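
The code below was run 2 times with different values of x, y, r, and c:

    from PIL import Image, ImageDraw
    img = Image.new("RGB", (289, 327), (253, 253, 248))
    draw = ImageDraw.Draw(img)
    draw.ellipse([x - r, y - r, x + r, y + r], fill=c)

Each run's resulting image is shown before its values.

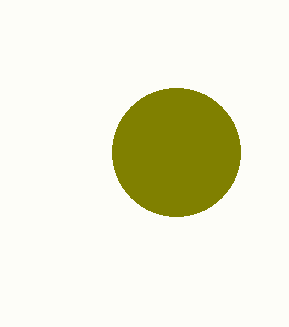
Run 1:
x = 176, y = 152, r = 64, c = 'olive'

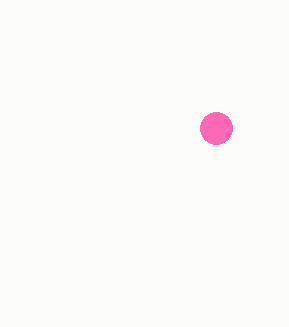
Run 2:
x = 216
y = 128
r = 16
c = 'hotpink'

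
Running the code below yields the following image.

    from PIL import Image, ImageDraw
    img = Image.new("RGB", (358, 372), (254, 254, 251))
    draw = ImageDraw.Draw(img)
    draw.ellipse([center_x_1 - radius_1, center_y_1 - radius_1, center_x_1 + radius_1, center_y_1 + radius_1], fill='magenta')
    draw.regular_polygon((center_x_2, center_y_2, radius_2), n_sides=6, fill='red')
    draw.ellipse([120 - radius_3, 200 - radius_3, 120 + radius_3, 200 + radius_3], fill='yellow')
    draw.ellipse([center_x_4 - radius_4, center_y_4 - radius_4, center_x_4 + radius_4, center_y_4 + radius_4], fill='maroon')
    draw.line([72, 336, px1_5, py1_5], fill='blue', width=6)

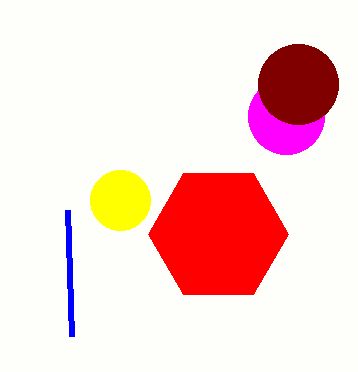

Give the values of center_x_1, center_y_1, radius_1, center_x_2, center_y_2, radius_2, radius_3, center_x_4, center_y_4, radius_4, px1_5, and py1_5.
center_x_1 = 286, center_y_1 = 116, radius_1 = 38, center_x_2 = 218, center_y_2 = 234, radius_2 = 70, radius_3 = 30, center_x_4 = 298, center_y_4 = 84, radius_4 = 40, px1_5 = 68, py1_5 = 210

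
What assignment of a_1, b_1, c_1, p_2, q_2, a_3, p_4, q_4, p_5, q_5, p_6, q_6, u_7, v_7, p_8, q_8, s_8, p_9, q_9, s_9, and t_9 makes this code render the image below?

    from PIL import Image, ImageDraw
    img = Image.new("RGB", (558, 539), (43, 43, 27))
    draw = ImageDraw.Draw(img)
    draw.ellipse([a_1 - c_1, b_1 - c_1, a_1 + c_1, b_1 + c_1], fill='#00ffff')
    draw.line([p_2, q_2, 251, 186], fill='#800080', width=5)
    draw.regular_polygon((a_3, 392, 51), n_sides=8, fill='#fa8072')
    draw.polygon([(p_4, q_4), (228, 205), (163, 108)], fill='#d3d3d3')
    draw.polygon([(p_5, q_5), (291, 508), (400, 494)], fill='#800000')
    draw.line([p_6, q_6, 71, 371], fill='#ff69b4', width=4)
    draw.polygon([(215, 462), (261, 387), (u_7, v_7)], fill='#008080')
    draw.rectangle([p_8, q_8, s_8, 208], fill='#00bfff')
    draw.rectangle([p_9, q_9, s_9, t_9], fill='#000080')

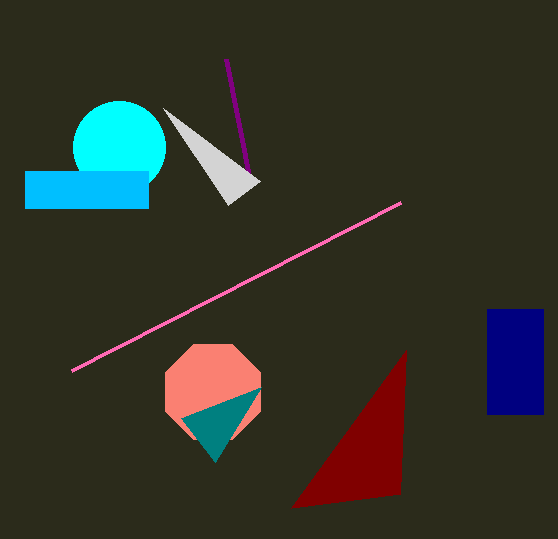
a_1 = 119, b_1 = 147, c_1 = 46, p_2 = 226, q_2 = 59, a_3 = 213, p_4 = 260, q_4 = 181, p_5 = 406, q_5 = 350, p_6 = 400, q_6 = 203, u_7 = 181, v_7 = 418, p_8 = 25, q_8 = 171, s_8 = 148, p_9 = 487, q_9 = 309, s_9 = 543, t_9 = 414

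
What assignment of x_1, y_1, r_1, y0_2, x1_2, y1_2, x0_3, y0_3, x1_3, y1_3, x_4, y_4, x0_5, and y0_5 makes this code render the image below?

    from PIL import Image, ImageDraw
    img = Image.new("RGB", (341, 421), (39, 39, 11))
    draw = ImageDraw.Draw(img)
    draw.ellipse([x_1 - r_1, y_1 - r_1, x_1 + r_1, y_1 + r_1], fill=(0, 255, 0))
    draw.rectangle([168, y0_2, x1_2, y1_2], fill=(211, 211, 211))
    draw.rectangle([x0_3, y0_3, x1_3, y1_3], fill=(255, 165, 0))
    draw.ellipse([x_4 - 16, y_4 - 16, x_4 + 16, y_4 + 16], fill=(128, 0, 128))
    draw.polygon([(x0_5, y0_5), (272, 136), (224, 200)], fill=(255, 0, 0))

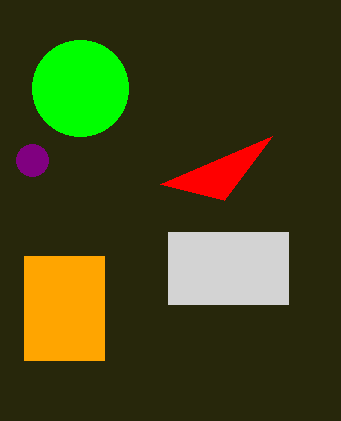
x_1 = 80
y_1 = 88
r_1 = 48
y0_2 = 232
x1_2 = 288
y1_2 = 304
x0_3 = 24
y0_3 = 256
x1_3 = 104
y1_3 = 360
x_4 = 32
y_4 = 160
x0_5 = 160
y0_5 = 184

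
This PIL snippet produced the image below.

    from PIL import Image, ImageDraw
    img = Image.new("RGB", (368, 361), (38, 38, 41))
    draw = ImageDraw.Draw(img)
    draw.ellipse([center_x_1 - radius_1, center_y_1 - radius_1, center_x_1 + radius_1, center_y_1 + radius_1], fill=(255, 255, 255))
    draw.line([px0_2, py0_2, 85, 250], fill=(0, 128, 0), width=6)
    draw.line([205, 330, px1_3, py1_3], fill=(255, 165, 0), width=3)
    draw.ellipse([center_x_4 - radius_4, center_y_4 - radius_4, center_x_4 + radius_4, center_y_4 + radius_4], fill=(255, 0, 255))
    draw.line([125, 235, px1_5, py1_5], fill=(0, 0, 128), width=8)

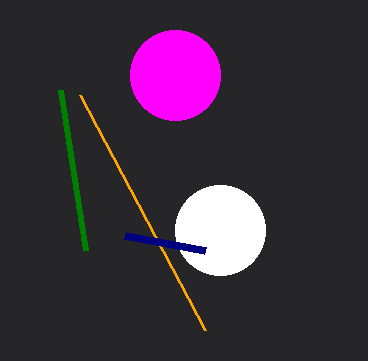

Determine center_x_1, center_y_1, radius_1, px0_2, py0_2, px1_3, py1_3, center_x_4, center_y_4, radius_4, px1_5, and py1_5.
center_x_1 = 220
center_y_1 = 230
radius_1 = 45
px0_2 = 60
py0_2 = 90
px1_3 = 80
py1_3 = 95
center_x_4 = 175
center_y_4 = 75
radius_4 = 45
px1_5 = 205
py1_5 = 250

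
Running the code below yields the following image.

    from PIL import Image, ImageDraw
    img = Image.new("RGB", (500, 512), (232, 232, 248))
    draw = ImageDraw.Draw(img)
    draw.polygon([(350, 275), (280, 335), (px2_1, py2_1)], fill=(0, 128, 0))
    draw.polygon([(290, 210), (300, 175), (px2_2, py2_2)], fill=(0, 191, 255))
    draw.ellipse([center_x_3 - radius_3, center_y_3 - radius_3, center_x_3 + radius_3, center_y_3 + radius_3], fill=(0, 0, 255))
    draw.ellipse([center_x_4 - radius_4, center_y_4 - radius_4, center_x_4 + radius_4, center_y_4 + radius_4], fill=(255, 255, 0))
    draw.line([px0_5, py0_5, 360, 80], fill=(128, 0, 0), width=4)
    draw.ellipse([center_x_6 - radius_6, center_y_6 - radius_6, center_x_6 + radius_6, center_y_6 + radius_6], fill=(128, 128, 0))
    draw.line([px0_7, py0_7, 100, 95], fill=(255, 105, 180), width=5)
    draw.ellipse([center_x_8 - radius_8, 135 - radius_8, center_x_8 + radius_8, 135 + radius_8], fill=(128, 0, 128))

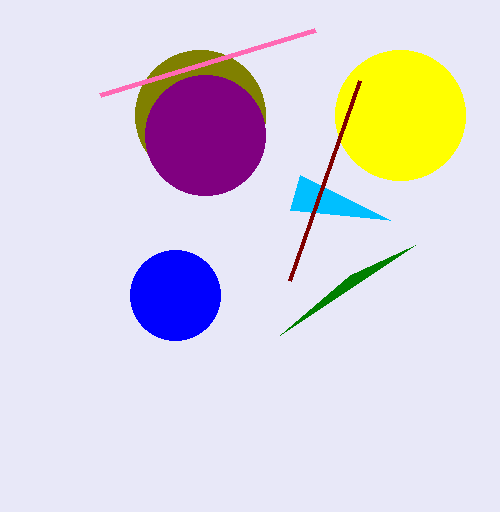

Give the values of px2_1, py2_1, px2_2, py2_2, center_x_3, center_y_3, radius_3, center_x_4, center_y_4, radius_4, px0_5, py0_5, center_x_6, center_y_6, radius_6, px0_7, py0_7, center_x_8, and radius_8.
px2_1 = 415; py2_1 = 245; px2_2 = 390; py2_2 = 220; center_x_3 = 175; center_y_3 = 295; radius_3 = 45; center_x_4 = 400; center_y_4 = 115; radius_4 = 65; px0_5 = 290; py0_5 = 280; center_x_6 = 200; center_y_6 = 115; radius_6 = 65; px0_7 = 315; py0_7 = 30; center_x_8 = 205; radius_8 = 60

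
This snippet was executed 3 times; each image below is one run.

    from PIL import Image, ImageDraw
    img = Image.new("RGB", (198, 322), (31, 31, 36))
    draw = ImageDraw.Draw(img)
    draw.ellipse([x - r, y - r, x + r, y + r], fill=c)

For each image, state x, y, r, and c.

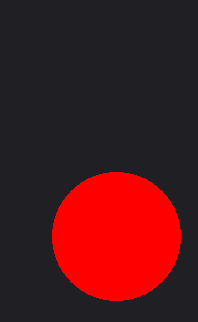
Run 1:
x = 116
y = 236
r = 64
c = 'red'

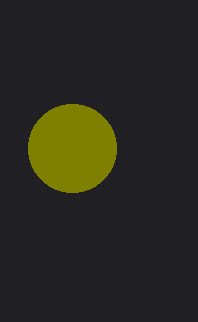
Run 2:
x = 72; y = 148; r = 44; c = 'olive'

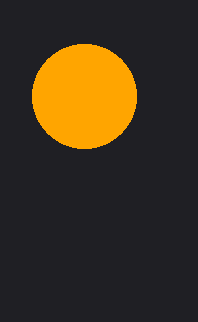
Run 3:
x = 84
y = 96
r = 52
c = 'orange'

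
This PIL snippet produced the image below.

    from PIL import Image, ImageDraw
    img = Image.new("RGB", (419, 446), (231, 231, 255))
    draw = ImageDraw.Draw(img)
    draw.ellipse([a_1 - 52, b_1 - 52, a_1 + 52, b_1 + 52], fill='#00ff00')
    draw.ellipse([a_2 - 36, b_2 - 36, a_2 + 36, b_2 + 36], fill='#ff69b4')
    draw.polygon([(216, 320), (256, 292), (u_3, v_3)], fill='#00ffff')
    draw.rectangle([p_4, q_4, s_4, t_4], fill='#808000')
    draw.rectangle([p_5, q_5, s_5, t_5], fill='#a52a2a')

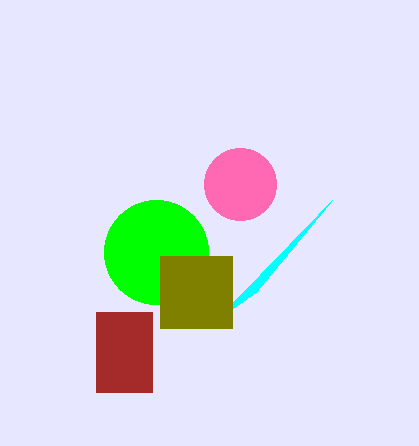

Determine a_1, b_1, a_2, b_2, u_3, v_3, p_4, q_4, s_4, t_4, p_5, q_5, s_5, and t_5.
a_1 = 156; b_1 = 252; a_2 = 240; b_2 = 184; u_3 = 332; v_3 = 200; p_4 = 160; q_4 = 256; s_4 = 232; t_4 = 328; p_5 = 96; q_5 = 312; s_5 = 152; t_5 = 392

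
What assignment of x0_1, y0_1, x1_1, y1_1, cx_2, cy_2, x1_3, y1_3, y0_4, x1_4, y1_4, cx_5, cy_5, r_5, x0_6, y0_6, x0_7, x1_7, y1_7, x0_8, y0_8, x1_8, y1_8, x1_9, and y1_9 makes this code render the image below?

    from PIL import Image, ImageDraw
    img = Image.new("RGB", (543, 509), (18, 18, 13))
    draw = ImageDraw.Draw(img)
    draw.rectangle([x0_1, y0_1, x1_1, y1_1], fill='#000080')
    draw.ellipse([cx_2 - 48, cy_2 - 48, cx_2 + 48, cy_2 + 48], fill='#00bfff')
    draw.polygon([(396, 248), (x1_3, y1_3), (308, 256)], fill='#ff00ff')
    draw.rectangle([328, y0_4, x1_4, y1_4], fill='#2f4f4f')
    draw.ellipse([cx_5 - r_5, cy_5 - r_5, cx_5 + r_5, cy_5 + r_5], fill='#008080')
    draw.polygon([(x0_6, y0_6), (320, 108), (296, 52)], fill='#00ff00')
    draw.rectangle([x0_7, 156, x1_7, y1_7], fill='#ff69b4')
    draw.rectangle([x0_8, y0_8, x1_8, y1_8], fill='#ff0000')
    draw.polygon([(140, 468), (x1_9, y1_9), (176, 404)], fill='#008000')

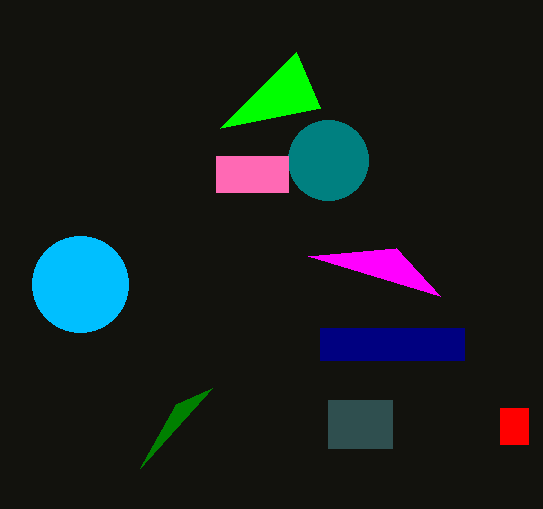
x0_1 = 320
y0_1 = 328
x1_1 = 464
y1_1 = 360
cx_2 = 80
cy_2 = 284
x1_3 = 440
y1_3 = 296
y0_4 = 400
x1_4 = 392
y1_4 = 448
cx_5 = 328
cy_5 = 160
r_5 = 40
x0_6 = 220
y0_6 = 128
x0_7 = 216
x1_7 = 288
y1_7 = 192
x0_8 = 500
y0_8 = 408
x1_8 = 528
y1_8 = 444
x1_9 = 212
y1_9 = 388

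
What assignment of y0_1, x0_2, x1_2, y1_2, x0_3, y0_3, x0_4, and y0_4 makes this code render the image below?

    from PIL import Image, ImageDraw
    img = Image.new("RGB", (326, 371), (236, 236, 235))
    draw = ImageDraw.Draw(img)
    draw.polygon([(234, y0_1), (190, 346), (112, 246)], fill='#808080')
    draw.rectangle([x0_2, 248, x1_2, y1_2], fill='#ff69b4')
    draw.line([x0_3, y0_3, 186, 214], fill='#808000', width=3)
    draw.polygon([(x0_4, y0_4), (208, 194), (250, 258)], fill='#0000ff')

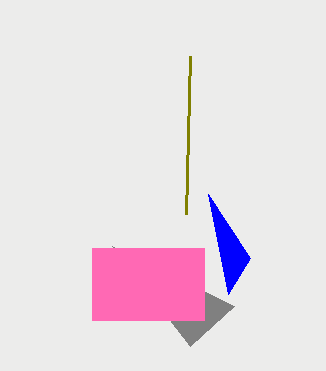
y0_1 = 306
x0_2 = 92
x1_2 = 204
y1_2 = 320
x0_3 = 190
y0_3 = 56
x0_4 = 228
y0_4 = 294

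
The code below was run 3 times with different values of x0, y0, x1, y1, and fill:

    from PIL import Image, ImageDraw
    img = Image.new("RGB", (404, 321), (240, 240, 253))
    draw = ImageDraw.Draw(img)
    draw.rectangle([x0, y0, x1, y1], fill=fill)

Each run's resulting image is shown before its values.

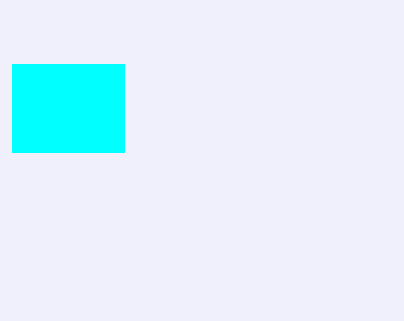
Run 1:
x0 = 12; y0 = 64; x1 = 124; y1 = 152; fill = 'cyan'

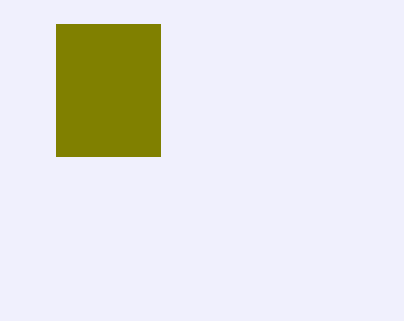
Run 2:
x0 = 56, y0 = 24, x1 = 160, y1 = 156, fill = 'olive'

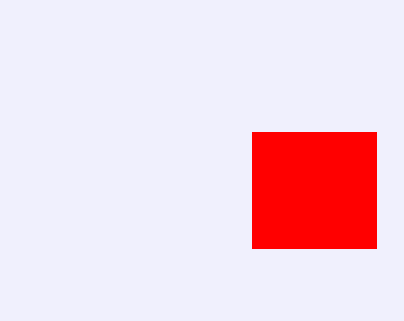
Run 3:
x0 = 252; y0 = 132; x1 = 376; y1 = 248; fill = 'red'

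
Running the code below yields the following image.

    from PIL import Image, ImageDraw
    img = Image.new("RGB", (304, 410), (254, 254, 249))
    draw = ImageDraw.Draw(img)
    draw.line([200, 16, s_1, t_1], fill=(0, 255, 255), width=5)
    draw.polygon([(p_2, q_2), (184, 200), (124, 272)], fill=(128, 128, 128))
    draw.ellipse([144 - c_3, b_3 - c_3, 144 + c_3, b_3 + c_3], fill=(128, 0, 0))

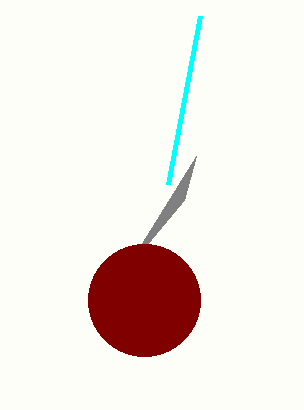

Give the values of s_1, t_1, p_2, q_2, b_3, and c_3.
s_1 = 168
t_1 = 184
p_2 = 196
q_2 = 156
b_3 = 300
c_3 = 56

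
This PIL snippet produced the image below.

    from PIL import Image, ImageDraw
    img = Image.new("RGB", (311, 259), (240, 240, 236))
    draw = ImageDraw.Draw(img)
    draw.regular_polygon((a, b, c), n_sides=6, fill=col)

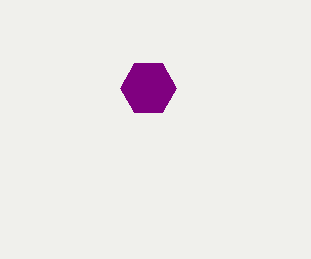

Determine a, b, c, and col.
a = 148; b = 88; c = 28; col = 'purple'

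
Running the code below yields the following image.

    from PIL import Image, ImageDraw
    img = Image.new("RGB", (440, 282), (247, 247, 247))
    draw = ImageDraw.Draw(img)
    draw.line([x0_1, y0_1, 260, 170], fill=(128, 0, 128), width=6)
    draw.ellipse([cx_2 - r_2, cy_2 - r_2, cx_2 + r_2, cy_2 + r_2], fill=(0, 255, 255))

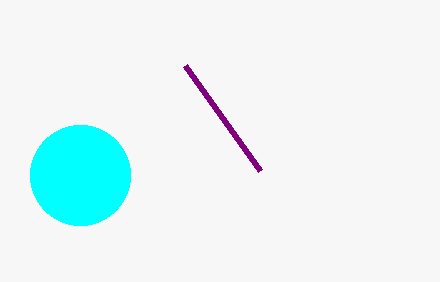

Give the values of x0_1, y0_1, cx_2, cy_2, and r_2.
x0_1 = 185, y0_1 = 65, cx_2 = 80, cy_2 = 175, r_2 = 50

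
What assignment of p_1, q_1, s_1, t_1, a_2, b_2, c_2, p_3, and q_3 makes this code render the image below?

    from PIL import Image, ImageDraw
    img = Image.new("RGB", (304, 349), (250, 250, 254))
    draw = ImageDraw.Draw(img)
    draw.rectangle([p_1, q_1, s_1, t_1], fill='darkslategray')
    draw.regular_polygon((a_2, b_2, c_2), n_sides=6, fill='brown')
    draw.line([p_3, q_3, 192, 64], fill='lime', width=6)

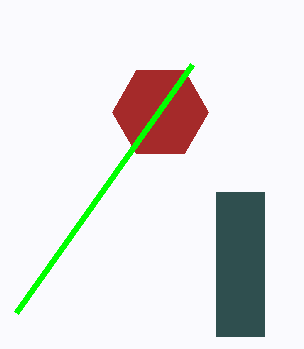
p_1 = 216; q_1 = 192; s_1 = 264; t_1 = 336; a_2 = 160; b_2 = 112; c_2 = 48; p_3 = 16; q_3 = 312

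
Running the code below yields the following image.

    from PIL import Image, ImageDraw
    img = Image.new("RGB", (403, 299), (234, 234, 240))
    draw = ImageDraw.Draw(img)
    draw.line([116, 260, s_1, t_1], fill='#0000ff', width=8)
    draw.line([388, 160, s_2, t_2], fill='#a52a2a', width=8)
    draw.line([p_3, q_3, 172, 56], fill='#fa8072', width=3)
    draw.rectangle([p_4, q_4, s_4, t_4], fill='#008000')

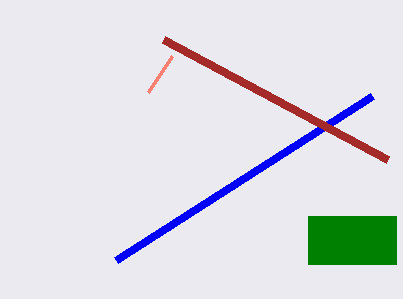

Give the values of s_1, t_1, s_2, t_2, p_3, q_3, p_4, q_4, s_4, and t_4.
s_1 = 372, t_1 = 96, s_2 = 164, t_2 = 40, p_3 = 148, q_3 = 92, p_4 = 308, q_4 = 216, s_4 = 396, t_4 = 264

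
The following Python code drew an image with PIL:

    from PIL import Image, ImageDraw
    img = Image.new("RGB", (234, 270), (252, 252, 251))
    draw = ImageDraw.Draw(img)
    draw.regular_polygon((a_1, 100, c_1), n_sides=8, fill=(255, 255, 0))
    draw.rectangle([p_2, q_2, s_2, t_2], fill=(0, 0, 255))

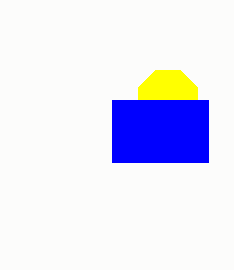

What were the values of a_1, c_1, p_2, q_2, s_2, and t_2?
a_1 = 168; c_1 = 32; p_2 = 112; q_2 = 100; s_2 = 208; t_2 = 162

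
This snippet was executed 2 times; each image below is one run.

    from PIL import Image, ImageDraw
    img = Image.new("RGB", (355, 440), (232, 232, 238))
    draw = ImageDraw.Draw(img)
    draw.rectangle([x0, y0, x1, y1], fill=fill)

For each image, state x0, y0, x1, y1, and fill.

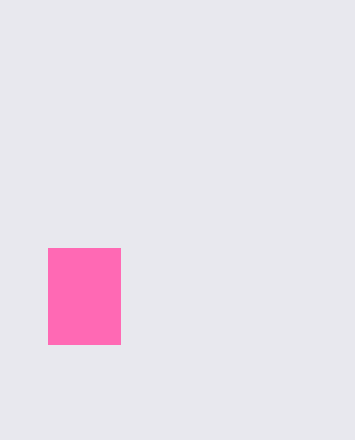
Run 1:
x0 = 48
y0 = 248
x1 = 120
y1 = 344
fill = 'hotpink'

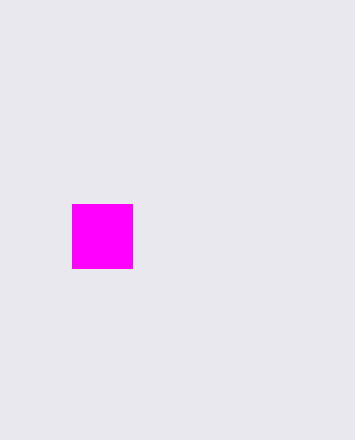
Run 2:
x0 = 72
y0 = 204
x1 = 132
y1 = 268
fill = 'magenta'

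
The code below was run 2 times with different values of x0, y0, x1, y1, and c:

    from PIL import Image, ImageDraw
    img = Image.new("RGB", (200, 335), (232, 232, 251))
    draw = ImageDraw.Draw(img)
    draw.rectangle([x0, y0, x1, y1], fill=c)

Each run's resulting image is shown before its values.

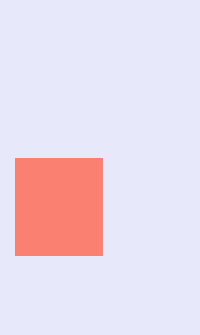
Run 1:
x0 = 15
y0 = 158
x1 = 102
y1 = 255
c = 'salmon'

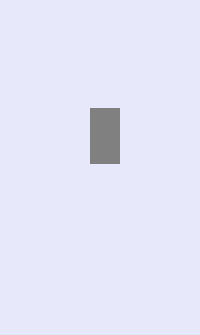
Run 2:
x0 = 90; y0 = 108; x1 = 119; y1 = 163; c = 'gray'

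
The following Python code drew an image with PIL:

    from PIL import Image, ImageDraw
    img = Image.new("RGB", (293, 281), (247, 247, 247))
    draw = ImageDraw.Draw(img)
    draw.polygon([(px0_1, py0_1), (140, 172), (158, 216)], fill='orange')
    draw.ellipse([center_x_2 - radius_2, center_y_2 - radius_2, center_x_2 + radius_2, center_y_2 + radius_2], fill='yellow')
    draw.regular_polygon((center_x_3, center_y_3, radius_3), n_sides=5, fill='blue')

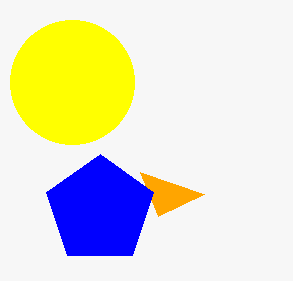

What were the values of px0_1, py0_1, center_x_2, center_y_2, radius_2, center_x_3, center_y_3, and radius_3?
px0_1 = 204
py0_1 = 194
center_x_2 = 72
center_y_2 = 82
radius_2 = 62
center_x_3 = 100
center_y_3 = 210
radius_3 = 56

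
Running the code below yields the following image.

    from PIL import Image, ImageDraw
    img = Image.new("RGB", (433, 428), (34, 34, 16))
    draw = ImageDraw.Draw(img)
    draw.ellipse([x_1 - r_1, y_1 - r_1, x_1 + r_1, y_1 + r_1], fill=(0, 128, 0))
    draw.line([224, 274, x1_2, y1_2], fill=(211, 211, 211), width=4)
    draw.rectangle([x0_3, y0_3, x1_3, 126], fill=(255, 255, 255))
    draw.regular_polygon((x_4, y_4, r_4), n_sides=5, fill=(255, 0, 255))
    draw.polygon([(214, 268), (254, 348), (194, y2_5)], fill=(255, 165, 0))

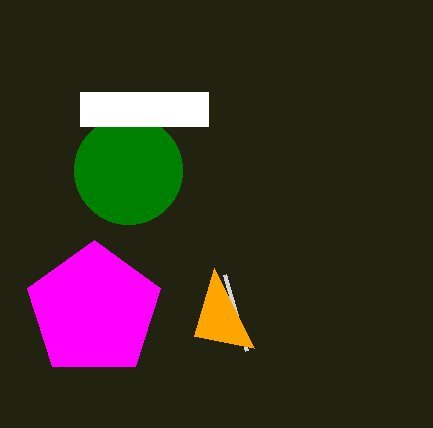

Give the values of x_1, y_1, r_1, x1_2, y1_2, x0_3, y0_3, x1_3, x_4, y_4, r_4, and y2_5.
x_1 = 128, y_1 = 170, r_1 = 54, x1_2 = 246, y1_2 = 350, x0_3 = 80, y0_3 = 92, x1_3 = 208, x_4 = 94, y_4 = 310, r_4 = 70, y2_5 = 336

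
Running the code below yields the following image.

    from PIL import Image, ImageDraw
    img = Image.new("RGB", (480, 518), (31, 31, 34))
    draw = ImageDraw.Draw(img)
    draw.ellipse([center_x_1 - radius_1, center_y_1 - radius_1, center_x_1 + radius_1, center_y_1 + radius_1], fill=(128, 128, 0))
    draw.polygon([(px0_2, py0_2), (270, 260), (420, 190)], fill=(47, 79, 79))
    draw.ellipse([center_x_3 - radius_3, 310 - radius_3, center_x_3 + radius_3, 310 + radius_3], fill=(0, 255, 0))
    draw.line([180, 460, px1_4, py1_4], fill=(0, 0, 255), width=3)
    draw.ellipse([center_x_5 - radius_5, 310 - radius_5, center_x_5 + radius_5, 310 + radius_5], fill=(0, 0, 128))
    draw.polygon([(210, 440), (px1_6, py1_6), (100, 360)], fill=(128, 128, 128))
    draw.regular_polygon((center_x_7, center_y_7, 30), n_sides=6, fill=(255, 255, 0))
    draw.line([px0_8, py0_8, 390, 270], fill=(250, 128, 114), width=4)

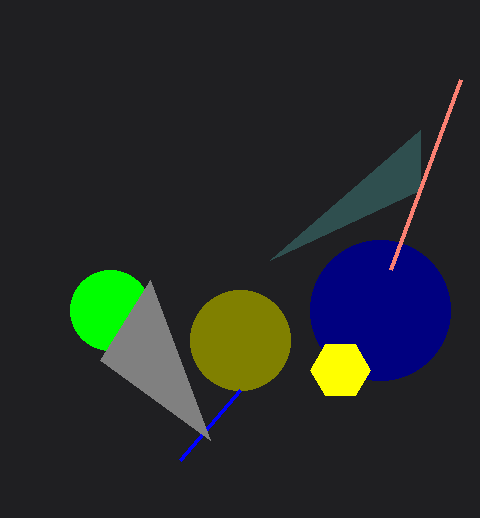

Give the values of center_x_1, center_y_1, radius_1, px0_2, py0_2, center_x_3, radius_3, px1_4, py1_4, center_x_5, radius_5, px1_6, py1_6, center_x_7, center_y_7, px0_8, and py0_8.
center_x_1 = 240; center_y_1 = 340; radius_1 = 50; px0_2 = 420; py0_2 = 130; center_x_3 = 110; radius_3 = 40; px1_4 = 240; py1_4 = 390; center_x_5 = 380; radius_5 = 70; px1_6 = 150; py1_6 = 280; center_x_7 = 340; center_y_7 = 370; px0_8 = 460; py0_8 = 80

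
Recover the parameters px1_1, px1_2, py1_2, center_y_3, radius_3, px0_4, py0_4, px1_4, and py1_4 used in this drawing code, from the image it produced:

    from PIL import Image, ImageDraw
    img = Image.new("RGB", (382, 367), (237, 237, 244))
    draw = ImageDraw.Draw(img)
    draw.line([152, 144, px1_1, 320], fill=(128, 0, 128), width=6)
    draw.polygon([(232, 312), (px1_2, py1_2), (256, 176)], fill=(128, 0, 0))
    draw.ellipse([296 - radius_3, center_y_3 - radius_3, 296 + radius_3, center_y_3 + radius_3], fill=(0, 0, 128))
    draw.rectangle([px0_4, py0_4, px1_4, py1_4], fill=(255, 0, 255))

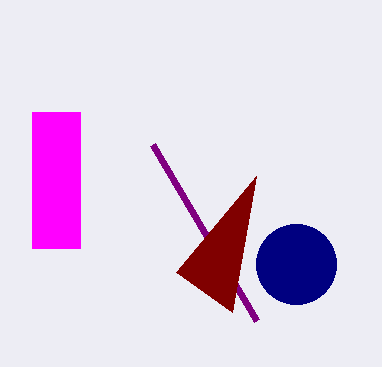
px1_1 = 256
px1_2 = 176
py1_2 = 272
center_y_3 = 264
radius_3 = 40
px0_4 = 32
py0_4 = 112
px1_4 = 80
py1_4 = 248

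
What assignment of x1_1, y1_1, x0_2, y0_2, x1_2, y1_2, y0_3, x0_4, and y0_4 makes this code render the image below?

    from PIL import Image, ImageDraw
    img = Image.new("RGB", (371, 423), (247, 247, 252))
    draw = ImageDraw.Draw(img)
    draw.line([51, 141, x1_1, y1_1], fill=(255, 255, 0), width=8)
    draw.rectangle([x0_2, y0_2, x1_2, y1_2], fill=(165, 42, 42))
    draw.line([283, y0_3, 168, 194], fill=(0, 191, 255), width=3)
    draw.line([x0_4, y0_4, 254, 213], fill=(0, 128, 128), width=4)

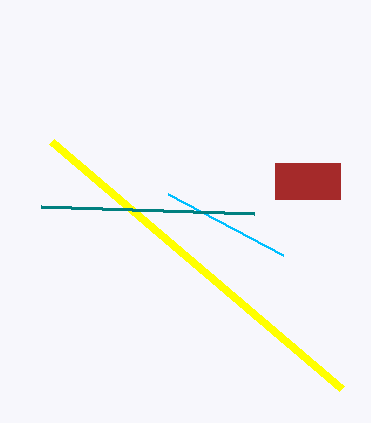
x1_1 = 341
y1_1 = 388
x0_2 = 275
y0_2 = 163
x1_2 = 340
y1_2 = 199
y0_3 = 255
x0_4 = 41
y0_4 = 206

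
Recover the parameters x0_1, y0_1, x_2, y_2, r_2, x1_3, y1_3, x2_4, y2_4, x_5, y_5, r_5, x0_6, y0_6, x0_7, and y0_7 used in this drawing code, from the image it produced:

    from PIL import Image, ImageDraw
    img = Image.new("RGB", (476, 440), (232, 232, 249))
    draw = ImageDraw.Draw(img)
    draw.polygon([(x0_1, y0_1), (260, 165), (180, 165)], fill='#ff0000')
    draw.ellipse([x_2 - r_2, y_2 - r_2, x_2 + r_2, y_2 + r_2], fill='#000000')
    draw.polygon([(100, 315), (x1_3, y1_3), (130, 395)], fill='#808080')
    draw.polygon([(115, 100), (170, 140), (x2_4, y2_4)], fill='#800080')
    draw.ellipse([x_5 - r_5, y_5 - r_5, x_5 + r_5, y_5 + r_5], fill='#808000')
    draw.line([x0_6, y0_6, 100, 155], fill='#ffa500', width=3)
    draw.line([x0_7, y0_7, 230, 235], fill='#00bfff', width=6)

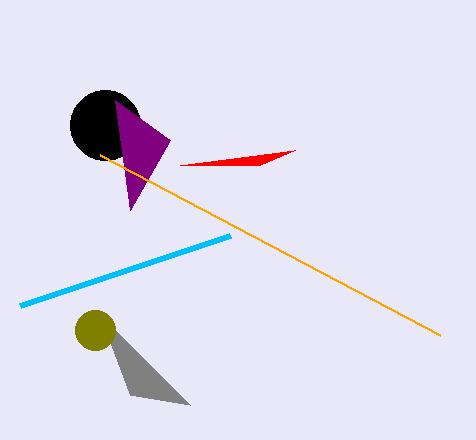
x0_1 = 295
y0_1 = 150
x_2 = 105
y_2 = 125
r_2 = 35
x1_3 = 190
y1_3 = 405
x2_4 = 130
y2_4 = 210
x_5 = 95
y_5 = 330
r_5 = 20
x0_6 = 440
y0_6 = 335
x0_7 = 20
y0_7 = 305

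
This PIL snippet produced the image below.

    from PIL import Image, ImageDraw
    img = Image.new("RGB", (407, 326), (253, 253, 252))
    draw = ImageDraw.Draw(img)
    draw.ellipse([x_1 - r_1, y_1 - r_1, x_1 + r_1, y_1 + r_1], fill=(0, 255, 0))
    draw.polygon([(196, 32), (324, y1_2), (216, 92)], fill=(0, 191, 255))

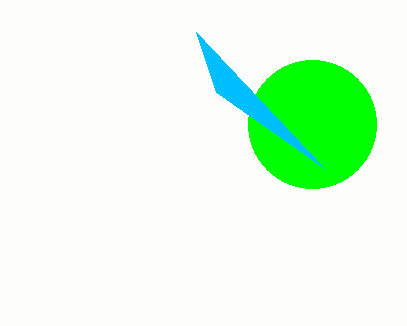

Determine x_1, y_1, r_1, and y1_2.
x_1 = 312; y_1 = 124; r_1 = 64; y1_2 = 168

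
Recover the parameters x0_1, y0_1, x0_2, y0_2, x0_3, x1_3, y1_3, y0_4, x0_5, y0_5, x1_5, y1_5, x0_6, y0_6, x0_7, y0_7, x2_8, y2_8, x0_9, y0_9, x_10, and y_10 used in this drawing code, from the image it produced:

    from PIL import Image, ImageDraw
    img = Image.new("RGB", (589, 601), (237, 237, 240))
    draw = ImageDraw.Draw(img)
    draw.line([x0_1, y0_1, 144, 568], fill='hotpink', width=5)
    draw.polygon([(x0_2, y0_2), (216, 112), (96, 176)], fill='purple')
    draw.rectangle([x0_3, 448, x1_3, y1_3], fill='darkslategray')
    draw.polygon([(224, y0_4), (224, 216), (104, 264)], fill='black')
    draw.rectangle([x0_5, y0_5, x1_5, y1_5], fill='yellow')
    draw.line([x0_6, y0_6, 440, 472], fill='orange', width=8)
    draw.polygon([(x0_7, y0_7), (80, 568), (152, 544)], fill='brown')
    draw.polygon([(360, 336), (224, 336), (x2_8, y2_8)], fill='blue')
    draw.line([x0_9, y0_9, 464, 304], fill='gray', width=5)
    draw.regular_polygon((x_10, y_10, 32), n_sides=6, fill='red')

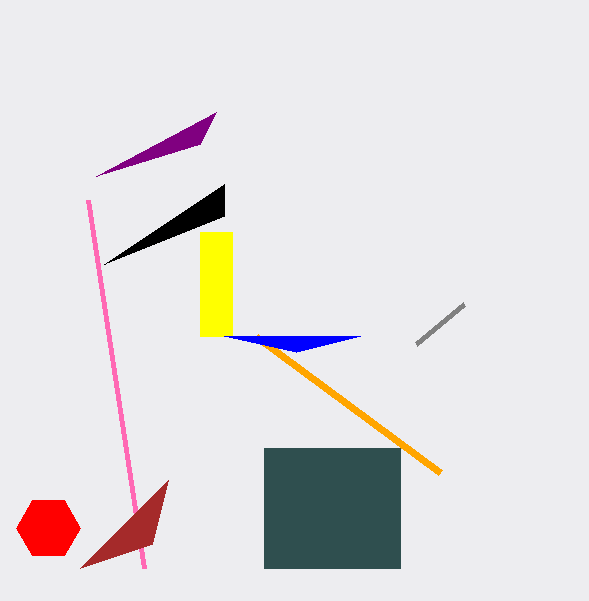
x0_1 = 88, y0_1 = 200, x0_2 = 200, y0_2 = 144, x0_3 = 264, x1_3 = 400, y1_3 = 568, y0_4 = 184, x0_5 = 200, y0_5 = 232, x1_5 = 232, y1_5 = 336, x0_6 = 256, y0_6 = 336, x0_7 = 168, y0_7 = 480, x2_8 = 296, y2_8 = 352, x0_9 = 416, y0_9 = 344, x_10 = 48, y_10 = 528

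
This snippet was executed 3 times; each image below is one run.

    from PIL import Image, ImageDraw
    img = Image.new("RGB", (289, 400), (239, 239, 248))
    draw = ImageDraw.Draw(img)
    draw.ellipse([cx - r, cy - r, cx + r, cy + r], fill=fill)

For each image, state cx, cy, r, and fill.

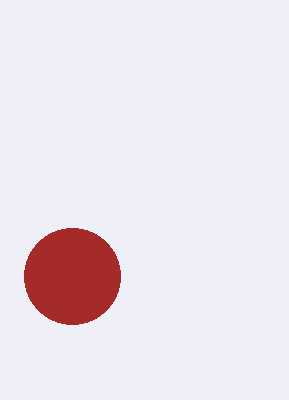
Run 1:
cx = 72; cy = 276; r = 48; fill = 'brown'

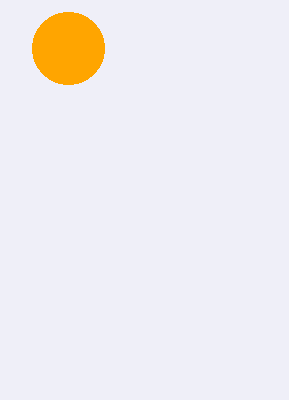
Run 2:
cx = 68; cy = 48; r = 36; fill = 'orange'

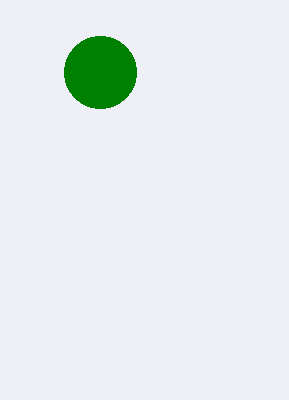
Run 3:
cx = 100, cy = 72, r = 36, fill = 'green'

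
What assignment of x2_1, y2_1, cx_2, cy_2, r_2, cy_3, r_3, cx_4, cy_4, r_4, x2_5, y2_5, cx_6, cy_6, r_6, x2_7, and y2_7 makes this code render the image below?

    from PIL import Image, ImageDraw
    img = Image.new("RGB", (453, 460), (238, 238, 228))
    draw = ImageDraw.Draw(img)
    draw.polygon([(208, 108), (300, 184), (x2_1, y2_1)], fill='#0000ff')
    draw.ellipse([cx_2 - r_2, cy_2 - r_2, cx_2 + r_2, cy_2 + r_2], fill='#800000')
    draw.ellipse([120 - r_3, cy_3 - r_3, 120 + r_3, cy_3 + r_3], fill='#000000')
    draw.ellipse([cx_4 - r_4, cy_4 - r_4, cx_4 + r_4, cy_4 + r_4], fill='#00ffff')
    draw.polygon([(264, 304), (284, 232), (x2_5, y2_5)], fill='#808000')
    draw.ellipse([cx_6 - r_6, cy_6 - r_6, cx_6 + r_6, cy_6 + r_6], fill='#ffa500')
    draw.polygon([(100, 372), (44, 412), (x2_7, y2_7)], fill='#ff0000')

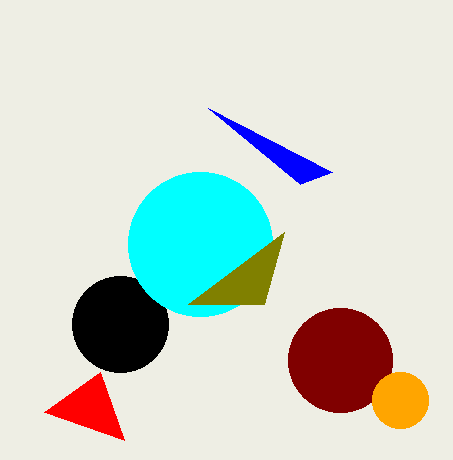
x2_1 = 332
y2_1 = 172
cx_2 = 340
cy_2 = 360
r_2 = 52
cy_3 = 324
r_3 = 48
cx_4 = 200
cy_4 = 244
r_4 = 72
x2_5 = 188
y2_5 = 304
cx_6 = 400
cy_6 = 400
r_6 = 28
x2_7 = 124
y2_7 = 440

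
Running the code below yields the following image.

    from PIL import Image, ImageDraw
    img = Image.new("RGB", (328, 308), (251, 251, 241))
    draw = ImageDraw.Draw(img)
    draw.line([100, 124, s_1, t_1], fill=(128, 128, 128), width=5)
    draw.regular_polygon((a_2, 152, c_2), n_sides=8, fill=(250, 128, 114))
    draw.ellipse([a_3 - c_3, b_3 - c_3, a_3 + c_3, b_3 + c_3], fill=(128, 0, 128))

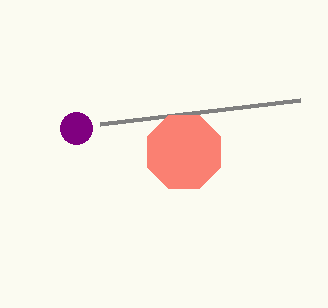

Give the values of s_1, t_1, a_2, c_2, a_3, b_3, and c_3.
s_1 = 300, t_1 = 100, a_2 = 184, c_2 = 40, a_3 = 76, b_3 = 128, c_3 = 16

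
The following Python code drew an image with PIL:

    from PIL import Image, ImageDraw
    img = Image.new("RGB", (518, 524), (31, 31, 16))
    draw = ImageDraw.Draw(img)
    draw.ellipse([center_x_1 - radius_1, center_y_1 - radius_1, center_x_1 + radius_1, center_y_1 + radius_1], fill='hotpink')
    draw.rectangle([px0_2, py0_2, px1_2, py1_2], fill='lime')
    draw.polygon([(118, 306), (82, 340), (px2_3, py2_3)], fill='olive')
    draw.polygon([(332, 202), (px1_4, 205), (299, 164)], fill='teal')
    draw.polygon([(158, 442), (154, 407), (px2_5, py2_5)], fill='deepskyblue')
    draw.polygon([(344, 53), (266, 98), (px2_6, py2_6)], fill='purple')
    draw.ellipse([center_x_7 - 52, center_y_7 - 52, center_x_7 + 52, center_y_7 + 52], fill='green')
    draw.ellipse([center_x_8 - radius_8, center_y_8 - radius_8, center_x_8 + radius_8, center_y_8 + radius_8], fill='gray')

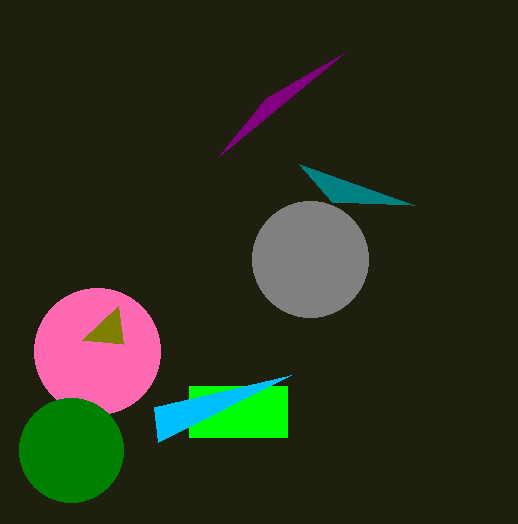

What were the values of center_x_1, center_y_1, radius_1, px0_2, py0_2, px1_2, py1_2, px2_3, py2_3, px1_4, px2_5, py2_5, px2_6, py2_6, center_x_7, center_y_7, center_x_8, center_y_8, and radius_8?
center_x_1 = 97
center_y_1 = 351
radius_1 = 63
px0_2 = 189
py0_2 = 386
px1_2 = 287
py1_2 = 437
px2_3 = 123
py2_3 = 344
px1_4 = 414
px2_5 = 291
py2_5 = 375
px2_6 = 218
py2_6 = 157
center_x_7 = 71
center_y_7 = 450
center_x_8 = 310
center_y_8 = 259
radius_8 = 58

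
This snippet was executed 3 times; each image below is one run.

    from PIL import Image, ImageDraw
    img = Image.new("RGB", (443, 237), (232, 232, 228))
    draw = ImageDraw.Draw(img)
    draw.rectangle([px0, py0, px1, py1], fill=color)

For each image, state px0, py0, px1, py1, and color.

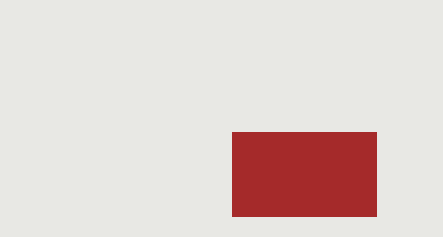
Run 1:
px0 = 232; py0 = 132; px1 = 376; py1 = 216; color = 'brown'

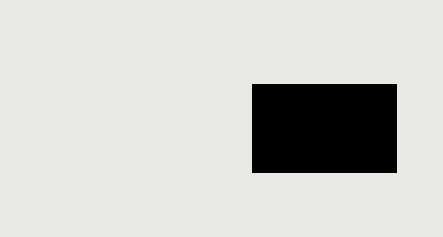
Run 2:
px0 = 252; py0 = 84; px1 = 396; py1 = 172; color = 'black'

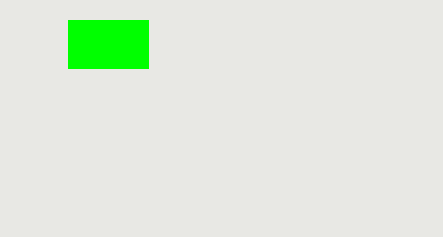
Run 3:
px0 = 68; py0 = 20; px1 = 148; py1 = 68; color = 'lime'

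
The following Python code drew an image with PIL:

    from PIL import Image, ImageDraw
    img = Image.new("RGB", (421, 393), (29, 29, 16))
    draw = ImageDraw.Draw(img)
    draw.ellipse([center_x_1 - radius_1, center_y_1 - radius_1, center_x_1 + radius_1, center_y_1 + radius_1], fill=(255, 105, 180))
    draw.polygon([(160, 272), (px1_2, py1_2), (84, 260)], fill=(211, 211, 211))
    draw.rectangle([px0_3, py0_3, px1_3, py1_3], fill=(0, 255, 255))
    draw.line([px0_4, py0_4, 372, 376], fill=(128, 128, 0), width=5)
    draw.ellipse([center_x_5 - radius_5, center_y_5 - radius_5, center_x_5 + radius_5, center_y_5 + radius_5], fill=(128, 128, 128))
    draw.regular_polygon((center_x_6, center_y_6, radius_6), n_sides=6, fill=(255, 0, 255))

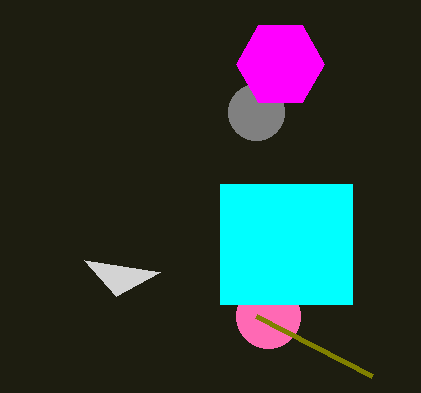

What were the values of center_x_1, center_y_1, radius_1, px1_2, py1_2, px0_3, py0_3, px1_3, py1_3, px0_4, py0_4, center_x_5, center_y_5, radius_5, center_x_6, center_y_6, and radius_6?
center_x_1 = 268; center_y_1 = 316; radius_1 = 32; px1_2 = 116; py1_2 = 296; px0_3 = 220; py0_3 = 184; px1_3 = 352; py1_3 = 304; px0_4 = 256; py0_4 = 316; center_x_5 = 256; center_y_5 = 112; radius_5 = 28; center_x_6 = 280; center_y_6 = 64; radius_6 = 44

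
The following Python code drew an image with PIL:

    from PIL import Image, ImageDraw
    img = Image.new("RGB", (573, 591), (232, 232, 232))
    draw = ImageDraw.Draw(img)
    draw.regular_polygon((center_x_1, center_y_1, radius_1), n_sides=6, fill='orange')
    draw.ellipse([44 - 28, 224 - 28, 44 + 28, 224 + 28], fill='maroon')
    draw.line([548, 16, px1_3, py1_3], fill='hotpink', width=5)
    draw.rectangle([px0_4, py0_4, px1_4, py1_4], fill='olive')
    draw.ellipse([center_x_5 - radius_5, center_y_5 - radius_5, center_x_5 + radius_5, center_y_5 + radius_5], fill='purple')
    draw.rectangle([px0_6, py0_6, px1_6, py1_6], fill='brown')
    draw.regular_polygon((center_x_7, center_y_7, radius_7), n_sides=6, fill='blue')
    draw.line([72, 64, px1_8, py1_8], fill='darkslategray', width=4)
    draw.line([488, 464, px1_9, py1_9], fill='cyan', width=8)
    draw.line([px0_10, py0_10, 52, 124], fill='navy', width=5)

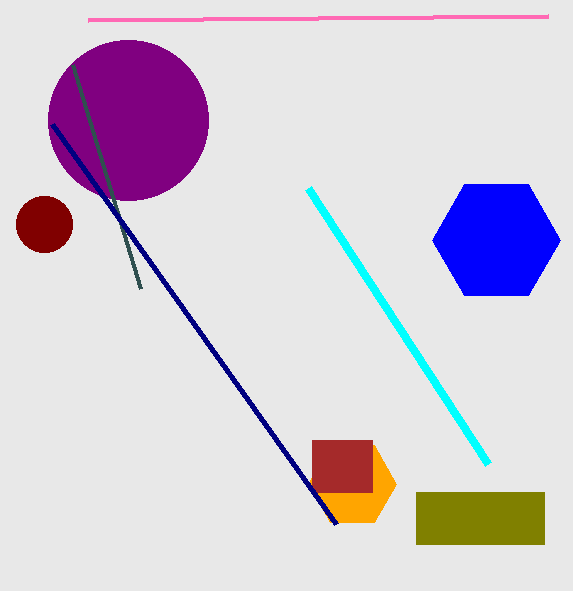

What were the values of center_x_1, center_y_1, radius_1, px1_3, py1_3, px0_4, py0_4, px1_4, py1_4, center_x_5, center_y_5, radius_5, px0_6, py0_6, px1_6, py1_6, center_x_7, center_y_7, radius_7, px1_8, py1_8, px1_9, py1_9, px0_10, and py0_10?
center_x_1 = 352; center_y_1 = 484; radius_1 = 44; px1_3 = 88; py1_3 = 20; px0_4 = 416; py0_4 = 492; px1_4 = 544; py1_4 = 544; center_x_5 = 128; center_y_5 = 120; radius_5 = 80; px0_6 = 312; py0_6 = 440; px1_6 = 372; py1_6 = 492; center_x_7 = 496; center_y_7 = 240; radius_7 = 64; px1_8 = 140; py1_8 = 288; px1_9 = 308; py1_9 = 188; px0_10 = 336; py0_10 = 524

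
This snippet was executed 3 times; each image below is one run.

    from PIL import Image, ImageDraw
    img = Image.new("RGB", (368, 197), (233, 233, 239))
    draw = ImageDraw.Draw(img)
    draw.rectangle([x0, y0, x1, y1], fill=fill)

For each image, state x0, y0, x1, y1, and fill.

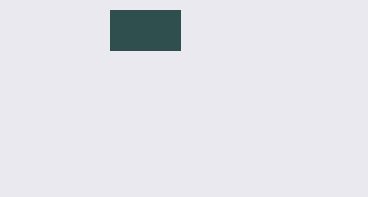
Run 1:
x0 = 110
y0 = 10
x1 = 180
y1 = 50
fill = 'darkslategray'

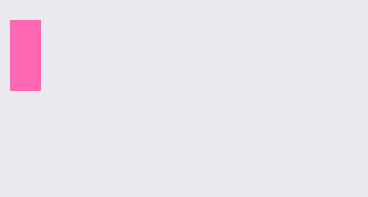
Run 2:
x0 = 10
y0 = 20
x1 = 40
y1 = 90
fill = 'hotpink'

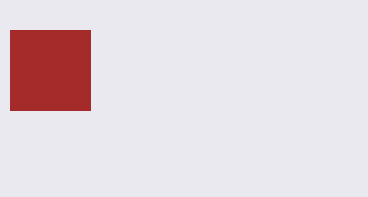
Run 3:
x0 = 10; y0 = 30; x1 = 90; y1 = 110; fill = 'brown'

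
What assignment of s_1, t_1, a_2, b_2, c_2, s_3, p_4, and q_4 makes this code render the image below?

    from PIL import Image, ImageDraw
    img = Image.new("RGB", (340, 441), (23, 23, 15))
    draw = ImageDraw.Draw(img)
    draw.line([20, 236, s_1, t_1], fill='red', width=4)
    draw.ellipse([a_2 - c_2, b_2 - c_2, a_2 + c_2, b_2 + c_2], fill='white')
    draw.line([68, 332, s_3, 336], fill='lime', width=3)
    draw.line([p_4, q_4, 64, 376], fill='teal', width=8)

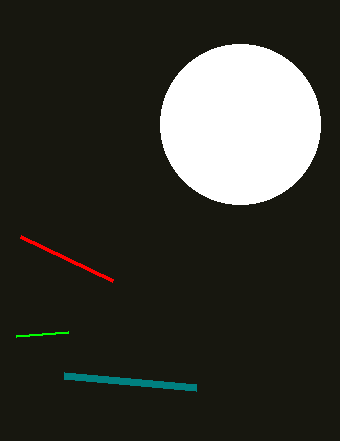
s_1 = 112; t_1 = 280; a_2 = 240; b_2 = 124; c_2 = 80; s_3 = 16; p_4 = 196; q_4 = 388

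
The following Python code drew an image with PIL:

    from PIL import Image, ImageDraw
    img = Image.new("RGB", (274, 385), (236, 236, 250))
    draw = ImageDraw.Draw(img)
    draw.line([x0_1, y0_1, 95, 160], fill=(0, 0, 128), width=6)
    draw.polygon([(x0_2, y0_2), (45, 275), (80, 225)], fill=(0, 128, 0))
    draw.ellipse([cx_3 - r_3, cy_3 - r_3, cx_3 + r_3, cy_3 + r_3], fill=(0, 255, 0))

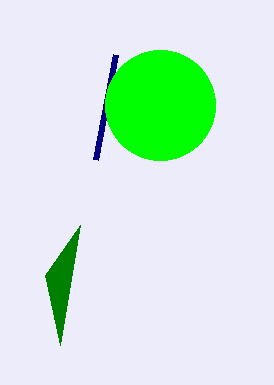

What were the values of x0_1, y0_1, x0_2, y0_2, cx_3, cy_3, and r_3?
x0_1 = 115
y0_1 = 55
x0_2 = 60
y0_2 = 345
cx_3 = 160
cy_3 = 105
r_3 = 55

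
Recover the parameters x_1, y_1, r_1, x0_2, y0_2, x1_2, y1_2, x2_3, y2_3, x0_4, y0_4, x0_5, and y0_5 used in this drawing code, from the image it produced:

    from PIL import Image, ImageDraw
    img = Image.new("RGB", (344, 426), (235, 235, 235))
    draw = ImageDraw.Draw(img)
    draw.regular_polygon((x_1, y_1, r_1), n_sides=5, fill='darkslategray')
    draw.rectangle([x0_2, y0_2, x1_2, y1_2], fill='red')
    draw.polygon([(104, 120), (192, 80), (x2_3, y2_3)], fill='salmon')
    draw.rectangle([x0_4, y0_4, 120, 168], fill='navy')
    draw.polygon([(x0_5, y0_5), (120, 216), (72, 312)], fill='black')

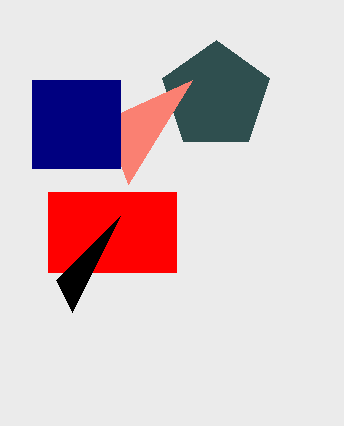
x_1 = 216, y_1 = 96, r_1 = 56, x0_2 = 48, y0_2 = 192, x1_2 = 176, y1_2 = 272, x2_3 = 128, y2_3 = 184, x0_4 = 32, y0_4 = 80, x0_5 = 56, y0_5 = 280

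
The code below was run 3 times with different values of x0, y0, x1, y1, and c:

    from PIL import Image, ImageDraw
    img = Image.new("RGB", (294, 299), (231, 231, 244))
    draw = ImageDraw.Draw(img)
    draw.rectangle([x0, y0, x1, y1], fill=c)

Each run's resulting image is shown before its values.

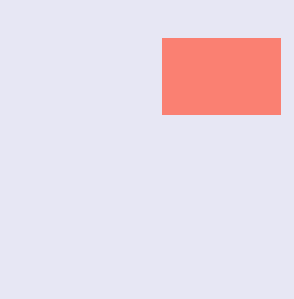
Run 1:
x0 = 162
y0 = 38
x1 = 280
y1 = 114
c = 'salmon'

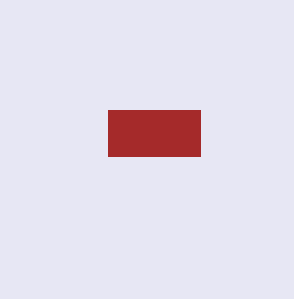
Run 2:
x0 = 108; y0 = 110; x1 = 200; y1 = 156; c = 'brown'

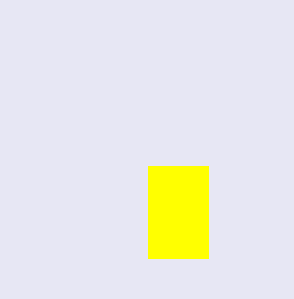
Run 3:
x0 = 148
y0 = 166
x1 = 208
y1 = 258
c = 'yellow'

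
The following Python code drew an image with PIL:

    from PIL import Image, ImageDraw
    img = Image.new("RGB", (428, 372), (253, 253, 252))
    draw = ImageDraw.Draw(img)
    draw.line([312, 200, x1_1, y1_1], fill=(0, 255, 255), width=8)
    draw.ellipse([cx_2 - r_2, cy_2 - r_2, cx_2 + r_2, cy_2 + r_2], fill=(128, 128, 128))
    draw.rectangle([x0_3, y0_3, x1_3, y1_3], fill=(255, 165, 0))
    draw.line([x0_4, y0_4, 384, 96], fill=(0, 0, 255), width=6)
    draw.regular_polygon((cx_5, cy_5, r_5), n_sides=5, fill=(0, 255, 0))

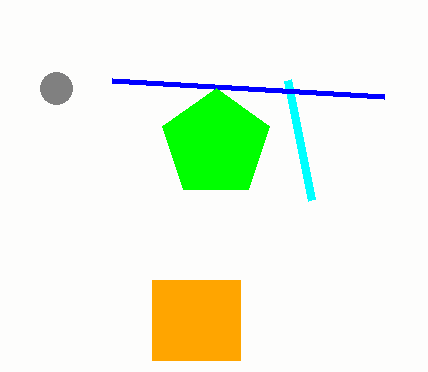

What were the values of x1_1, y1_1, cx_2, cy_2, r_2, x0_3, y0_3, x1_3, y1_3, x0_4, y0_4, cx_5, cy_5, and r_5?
x1_1 = 288; y1_1 = 80; cx_2 = 56; cy_2 = 88; r_2 = 16; x0_3 = 152; y0_3 = 280; x1_3 = 240; y1_3 = 360; x0_4 = 112; y0_4 = 80; cx_5 = 216; cy_5 = 144; r_5 = 56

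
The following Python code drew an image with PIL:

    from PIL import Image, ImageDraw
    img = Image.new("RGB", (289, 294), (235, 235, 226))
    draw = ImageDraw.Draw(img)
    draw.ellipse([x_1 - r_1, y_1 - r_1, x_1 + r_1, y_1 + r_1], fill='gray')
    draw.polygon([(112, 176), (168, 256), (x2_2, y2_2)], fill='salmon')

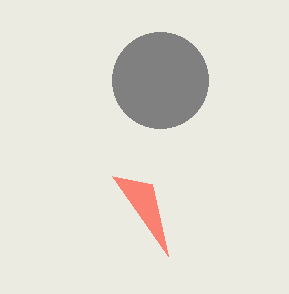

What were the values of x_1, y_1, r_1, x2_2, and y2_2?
x_1 = 160
y_1 = 80
r_1 = 48
x2_2 = 152
y2_2 = 184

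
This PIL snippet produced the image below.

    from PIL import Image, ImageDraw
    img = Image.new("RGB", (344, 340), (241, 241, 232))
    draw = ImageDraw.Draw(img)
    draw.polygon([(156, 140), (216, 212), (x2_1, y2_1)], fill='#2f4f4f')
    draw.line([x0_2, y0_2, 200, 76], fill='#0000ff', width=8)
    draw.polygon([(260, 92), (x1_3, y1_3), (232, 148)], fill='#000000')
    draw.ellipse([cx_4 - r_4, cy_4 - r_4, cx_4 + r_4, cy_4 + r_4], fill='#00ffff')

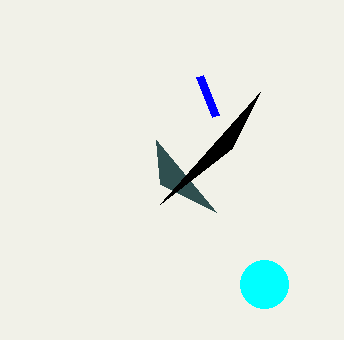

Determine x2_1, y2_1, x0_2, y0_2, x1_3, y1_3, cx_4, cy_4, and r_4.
x2_1 = 160; y2_1 = 184; x0_2 = 216; y0_2 = 116; x1_3 = 160; y1_3 = 204; cx_4 = 264; cy_4 = 284; r_4 = 24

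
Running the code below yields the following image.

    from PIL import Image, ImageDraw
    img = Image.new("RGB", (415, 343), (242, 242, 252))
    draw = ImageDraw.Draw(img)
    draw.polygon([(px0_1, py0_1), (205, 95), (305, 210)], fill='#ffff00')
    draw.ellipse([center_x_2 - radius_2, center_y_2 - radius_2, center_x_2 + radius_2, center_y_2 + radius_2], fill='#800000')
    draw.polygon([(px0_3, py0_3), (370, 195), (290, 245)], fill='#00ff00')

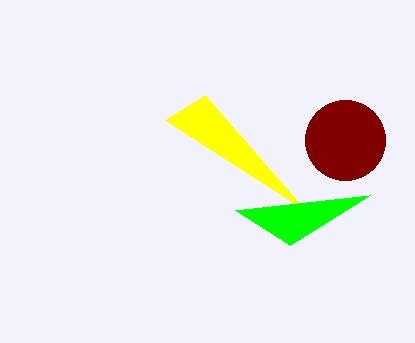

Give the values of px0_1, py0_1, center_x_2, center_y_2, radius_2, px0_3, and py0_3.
px0_1 = 165, py0_1 = 120, center_x_2 = 345, center_y_2 = 140, radius_2 = 40, px0_3 = 235, py0_3 = 210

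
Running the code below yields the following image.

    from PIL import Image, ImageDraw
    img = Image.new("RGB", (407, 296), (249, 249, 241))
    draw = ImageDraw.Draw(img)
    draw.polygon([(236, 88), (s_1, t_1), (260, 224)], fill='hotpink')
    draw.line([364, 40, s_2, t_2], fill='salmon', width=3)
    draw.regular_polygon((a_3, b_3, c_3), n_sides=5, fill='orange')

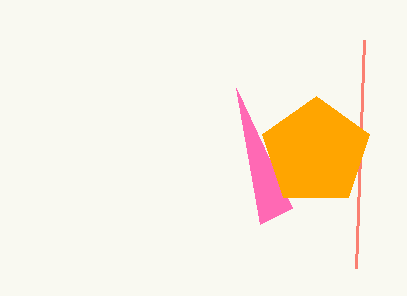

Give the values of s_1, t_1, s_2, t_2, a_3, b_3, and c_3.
s_1 = 292
t_1 = 208
s_2 = 356
t_2 = 268
a_3 = 316
b_3 = 152
c_3 = 56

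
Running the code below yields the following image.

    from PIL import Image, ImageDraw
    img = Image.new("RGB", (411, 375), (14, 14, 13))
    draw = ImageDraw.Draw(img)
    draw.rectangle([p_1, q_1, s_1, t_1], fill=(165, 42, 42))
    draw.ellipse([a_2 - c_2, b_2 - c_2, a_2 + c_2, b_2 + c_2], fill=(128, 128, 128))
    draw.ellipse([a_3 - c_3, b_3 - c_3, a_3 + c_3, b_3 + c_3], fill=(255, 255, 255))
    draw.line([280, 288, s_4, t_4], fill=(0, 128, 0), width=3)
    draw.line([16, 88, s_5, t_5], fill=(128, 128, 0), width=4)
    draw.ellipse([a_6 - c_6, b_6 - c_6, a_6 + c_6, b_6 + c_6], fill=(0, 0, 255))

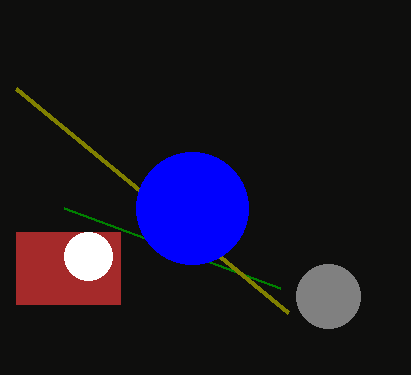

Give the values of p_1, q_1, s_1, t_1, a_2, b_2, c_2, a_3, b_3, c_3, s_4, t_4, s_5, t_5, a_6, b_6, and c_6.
p_1 = 16, q_1 = 232, s_1 = 120, t_1 = 304, a_2 = 328, b_2 = 296, c_2 = 32, a_3 = 88, b_3 = 256, c_3 = 24, s_4 = 64, t_4 = 208, s_5 = 288, t_5 = 312, a_6 = 192, b_6 = 208, c_6 = 56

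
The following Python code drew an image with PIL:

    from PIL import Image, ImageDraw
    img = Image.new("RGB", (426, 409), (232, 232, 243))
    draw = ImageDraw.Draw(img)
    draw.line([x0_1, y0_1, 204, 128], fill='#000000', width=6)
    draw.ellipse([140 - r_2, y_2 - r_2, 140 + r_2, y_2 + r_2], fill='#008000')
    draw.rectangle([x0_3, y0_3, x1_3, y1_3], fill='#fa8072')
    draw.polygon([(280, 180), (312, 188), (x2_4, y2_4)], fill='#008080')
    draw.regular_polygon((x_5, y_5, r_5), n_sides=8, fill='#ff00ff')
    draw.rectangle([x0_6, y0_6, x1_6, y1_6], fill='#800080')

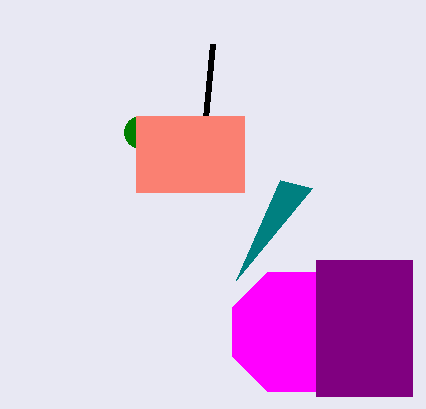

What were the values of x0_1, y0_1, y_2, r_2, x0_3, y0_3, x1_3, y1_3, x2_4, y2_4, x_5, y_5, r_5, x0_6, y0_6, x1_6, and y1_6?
x0_1 = 212; y0_1 = 44; y_2 = 132; r_2 = 16; x0_3 = 136; y0_3 = 116; x1_3 = 244; y1_3 = 192; x2_4 = 236; y2_4 = 280; x_5 = 292; y_5 = 332; r_5 = 64; x0_6 = 316; y0_6 = 260; x1_6 = 412; y1_6 = 396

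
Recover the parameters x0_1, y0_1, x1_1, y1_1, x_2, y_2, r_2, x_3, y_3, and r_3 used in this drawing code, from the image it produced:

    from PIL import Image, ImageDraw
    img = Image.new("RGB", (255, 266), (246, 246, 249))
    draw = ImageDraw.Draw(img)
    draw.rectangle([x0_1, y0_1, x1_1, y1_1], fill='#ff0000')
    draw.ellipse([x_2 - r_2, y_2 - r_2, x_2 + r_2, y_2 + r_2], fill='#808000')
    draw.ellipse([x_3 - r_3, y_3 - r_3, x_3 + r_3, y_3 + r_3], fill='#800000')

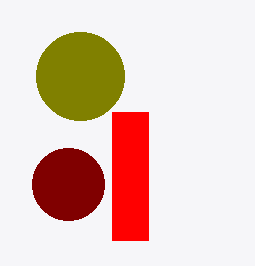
x0_1 = 112; y0_1 = 112; x1_1 = 148; y1_1 = 240; x_2 = 80; y_2 = 76; r_2 = 44; x_3 = 68; y_3 = 184; r_3 = 36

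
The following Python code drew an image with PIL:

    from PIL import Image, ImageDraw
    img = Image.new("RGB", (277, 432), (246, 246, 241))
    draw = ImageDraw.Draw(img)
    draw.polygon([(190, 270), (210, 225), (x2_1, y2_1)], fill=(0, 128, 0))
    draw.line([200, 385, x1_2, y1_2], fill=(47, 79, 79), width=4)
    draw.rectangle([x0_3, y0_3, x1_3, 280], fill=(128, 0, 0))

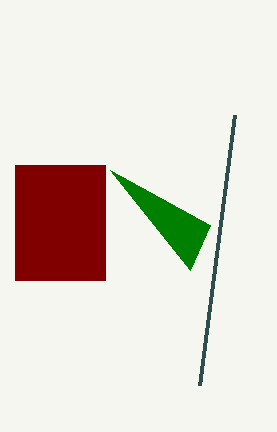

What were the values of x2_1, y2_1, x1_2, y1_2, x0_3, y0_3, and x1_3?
x2_1 = 110; y2_1 = 170; x1_2 = 235; y1_2 = 115; x0_3 = 15; y0_3 = 165; x1_3 = 105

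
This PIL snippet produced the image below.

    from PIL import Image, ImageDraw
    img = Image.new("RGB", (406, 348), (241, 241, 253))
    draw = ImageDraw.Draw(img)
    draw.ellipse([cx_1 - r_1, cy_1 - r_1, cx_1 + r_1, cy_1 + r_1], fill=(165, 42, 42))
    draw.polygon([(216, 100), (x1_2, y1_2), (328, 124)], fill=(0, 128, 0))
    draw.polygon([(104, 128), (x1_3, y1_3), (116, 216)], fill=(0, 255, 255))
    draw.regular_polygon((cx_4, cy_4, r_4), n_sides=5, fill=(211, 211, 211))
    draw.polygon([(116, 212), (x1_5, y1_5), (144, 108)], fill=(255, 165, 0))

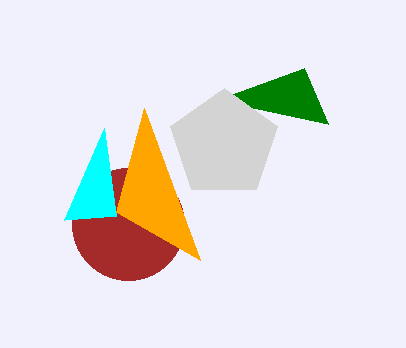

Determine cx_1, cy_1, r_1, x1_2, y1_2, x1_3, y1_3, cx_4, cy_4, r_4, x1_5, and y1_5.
cx_1 = 128
cy_1 = 224
r_1 = 56
x1_2 = 304
y1_2 = 68
x1_3 = 64
y1_3 = 220
cx_4 = 224
cy_4 = 144
r_4 = 56
x1_5 = 200
y1_5 = 260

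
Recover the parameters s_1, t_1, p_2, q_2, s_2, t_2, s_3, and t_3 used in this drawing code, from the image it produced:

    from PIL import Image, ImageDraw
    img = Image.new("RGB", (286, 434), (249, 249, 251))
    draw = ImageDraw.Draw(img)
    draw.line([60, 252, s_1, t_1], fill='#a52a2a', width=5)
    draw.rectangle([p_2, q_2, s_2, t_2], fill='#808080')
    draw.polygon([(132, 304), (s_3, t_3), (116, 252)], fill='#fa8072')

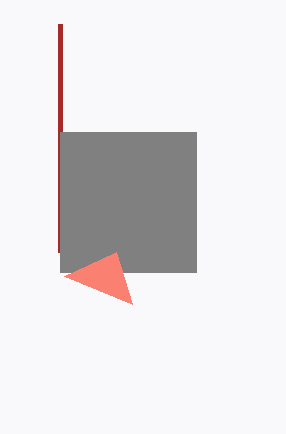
s_1 = 60
t_1 = 24
p_2 = 60
q_2 = 132
s_2 = 196
t_2 = 272
s_3 = 64
t_3 = 276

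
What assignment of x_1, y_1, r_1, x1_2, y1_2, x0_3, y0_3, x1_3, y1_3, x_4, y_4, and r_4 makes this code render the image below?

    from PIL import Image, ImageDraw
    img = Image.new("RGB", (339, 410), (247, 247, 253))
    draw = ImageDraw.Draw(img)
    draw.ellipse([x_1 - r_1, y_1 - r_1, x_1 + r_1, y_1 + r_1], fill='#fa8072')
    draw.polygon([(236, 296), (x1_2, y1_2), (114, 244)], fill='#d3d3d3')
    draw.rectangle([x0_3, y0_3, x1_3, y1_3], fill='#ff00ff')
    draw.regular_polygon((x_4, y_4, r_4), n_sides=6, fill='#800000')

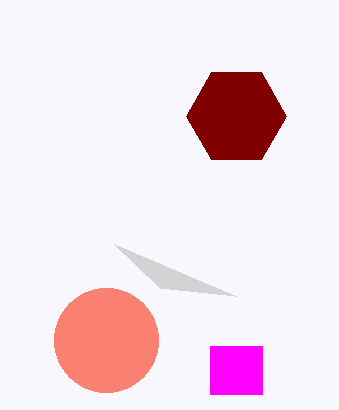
x_1 = 106, y_1 = 340, r_1 = 52, x1_2 = 160, y1_2 = 288, x0_3 = 210, y0_3 = 346, x1_3 = 262, y1_3 = 394, x_4 = 236, y_4 = 116, r_4 = 50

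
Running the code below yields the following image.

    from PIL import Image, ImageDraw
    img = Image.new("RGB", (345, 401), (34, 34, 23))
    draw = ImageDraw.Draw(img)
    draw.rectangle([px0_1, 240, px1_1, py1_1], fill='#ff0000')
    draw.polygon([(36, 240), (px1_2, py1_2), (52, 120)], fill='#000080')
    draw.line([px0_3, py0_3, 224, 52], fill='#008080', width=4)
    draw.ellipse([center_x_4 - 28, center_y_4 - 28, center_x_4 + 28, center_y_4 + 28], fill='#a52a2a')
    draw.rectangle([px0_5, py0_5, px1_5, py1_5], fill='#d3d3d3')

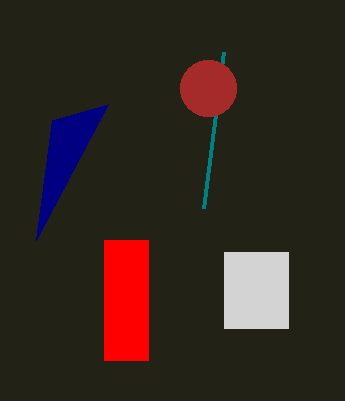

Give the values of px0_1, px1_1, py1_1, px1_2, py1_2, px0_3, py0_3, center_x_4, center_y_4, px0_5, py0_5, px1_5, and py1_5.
px0_1 = 104
px1_1 = 148
py1_1 = 360
px1_2 = 108
py1_2 = 104
px0_3 = 204
py0_3 = 208
center_x_4 = 208
center_y_4 = 88
px0_5 = 224
py0_5 = 252
px1_5 = 288
py1_5 = 328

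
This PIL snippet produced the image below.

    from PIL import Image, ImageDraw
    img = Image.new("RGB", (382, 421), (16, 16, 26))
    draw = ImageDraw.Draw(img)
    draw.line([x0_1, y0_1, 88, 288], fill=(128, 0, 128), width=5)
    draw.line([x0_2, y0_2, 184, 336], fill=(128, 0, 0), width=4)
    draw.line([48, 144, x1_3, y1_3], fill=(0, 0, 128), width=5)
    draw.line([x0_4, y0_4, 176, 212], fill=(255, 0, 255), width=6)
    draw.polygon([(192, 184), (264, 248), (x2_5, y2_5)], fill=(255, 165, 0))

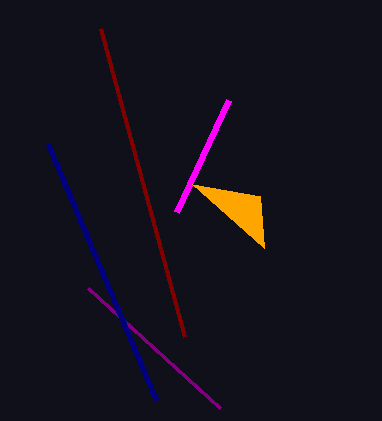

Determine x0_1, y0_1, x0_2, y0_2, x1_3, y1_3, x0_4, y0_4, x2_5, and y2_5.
x0_1 = 220; y0_1 = 408; x0_2 = 100; y0_2 = 28; x1_3 = 156; y1_3 = 400; x0_4 = 228; y0_4 = 100; x2_5 = 260; y2_5 = 196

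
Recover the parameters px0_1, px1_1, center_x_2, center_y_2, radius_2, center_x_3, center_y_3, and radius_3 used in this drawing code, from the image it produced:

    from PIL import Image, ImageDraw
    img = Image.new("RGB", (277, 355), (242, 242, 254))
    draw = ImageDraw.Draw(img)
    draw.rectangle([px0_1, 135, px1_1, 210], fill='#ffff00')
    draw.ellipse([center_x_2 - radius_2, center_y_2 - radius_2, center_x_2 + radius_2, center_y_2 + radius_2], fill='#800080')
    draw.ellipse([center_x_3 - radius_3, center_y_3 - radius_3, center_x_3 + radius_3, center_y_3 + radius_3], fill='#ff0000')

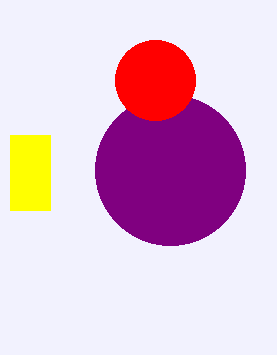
px0_1 = 10, px1_1 = 50, center_x_2 = 170, center_y_2 = 170, radius_2 = 75, center_x_3 = 155, center_y_3 = 80, radius_3 = 40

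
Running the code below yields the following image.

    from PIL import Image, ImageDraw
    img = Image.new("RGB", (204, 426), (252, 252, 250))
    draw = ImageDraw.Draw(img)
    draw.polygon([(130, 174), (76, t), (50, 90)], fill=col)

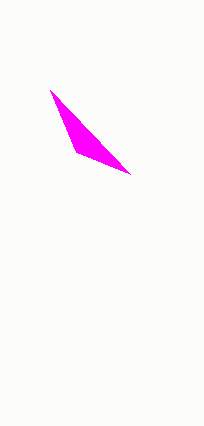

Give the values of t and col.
t = 152; col = 'magenta'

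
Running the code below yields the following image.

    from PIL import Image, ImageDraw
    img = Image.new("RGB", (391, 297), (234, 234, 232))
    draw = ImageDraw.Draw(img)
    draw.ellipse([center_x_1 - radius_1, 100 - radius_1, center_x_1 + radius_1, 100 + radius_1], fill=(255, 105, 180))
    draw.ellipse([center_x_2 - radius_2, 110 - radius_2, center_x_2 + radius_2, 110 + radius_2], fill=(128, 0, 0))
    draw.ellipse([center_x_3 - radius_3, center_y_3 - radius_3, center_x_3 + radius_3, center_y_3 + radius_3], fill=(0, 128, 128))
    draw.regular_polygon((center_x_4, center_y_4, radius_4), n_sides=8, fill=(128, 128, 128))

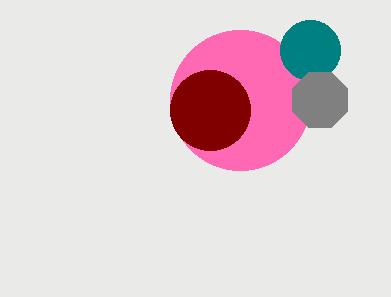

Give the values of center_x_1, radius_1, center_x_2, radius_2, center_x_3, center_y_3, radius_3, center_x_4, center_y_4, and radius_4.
center_x_1 = 240
radius_1 = 70
center_x_2 = 210
radius_2 = 40
center_x_3 = 310
center_y_3 = 50
radius_3 = 30
center_x_4 = 320
center_y_4 = 100
radius_4 = 30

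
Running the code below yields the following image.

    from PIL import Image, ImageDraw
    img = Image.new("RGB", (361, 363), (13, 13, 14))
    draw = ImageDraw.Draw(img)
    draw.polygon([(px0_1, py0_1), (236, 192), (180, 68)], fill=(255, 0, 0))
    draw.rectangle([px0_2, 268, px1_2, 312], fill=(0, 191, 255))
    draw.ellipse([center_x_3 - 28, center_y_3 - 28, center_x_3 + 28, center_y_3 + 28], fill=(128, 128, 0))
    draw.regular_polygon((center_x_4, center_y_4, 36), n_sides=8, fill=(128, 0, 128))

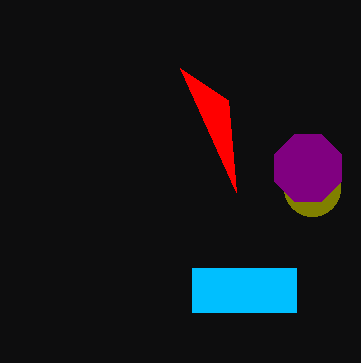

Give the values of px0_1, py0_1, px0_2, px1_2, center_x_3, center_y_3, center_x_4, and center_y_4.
px0_1 = 228
py0_1 = 100
px0_2 = 192
px1_2 = 296
center_x_3 = 312
center_y_3 = 188
center_x_4 = 308
center_y_4 = 168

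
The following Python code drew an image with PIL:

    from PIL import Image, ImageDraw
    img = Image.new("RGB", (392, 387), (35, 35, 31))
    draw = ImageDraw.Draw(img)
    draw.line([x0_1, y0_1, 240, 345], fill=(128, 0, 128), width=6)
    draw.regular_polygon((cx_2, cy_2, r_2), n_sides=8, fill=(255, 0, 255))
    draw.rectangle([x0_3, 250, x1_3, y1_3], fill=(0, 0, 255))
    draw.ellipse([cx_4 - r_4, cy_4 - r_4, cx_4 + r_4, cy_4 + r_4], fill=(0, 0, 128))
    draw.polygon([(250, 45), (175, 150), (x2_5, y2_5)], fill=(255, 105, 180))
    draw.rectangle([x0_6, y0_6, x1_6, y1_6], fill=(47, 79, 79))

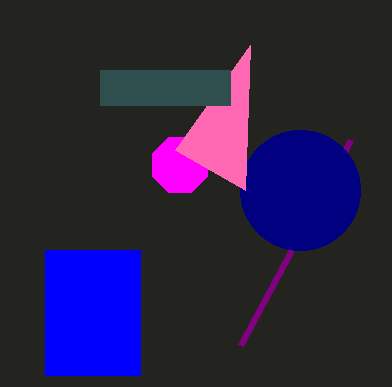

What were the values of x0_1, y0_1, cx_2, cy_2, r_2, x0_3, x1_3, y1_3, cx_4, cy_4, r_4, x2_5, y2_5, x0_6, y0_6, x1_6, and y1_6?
x0_1 = 350; y0_1 = 140; cx_2 = 180; cy_2 = 165; r_2 = 30; x0_3 = 45; x1_3 = 140; y1_3 = 375; cx_4 = 300; cy_4 = 190; r_4 = 60; x2_5 = 245; y2_5 = 190; x0_6 = 100; y0_6 = 70; x1_6 = 230; y1_6 = 105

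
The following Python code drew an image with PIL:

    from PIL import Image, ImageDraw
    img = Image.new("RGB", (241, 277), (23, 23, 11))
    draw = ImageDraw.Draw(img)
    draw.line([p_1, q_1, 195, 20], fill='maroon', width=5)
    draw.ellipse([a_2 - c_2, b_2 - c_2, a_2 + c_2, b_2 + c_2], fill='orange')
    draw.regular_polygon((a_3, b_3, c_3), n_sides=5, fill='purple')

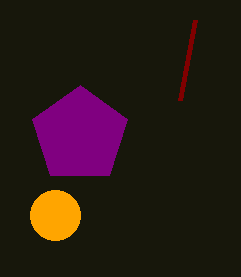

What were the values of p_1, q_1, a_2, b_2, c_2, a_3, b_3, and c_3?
p_1 = 180, q_1 = 100, a_2 = 55, b_2 = 215, c_2 = 25, a_3 = 80, b_3 = 135, c_3 = 50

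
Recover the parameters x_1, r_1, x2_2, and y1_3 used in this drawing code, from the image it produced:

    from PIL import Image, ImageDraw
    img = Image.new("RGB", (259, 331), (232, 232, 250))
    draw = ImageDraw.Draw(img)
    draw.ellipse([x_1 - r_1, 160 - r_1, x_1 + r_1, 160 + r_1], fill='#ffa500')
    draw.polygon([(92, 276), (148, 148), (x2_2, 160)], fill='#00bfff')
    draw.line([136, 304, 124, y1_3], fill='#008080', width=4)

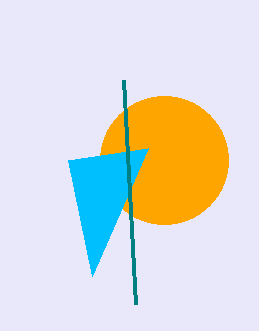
x_1 = 164; r_1 = 64; x2_2 = 68; y1_3 = 80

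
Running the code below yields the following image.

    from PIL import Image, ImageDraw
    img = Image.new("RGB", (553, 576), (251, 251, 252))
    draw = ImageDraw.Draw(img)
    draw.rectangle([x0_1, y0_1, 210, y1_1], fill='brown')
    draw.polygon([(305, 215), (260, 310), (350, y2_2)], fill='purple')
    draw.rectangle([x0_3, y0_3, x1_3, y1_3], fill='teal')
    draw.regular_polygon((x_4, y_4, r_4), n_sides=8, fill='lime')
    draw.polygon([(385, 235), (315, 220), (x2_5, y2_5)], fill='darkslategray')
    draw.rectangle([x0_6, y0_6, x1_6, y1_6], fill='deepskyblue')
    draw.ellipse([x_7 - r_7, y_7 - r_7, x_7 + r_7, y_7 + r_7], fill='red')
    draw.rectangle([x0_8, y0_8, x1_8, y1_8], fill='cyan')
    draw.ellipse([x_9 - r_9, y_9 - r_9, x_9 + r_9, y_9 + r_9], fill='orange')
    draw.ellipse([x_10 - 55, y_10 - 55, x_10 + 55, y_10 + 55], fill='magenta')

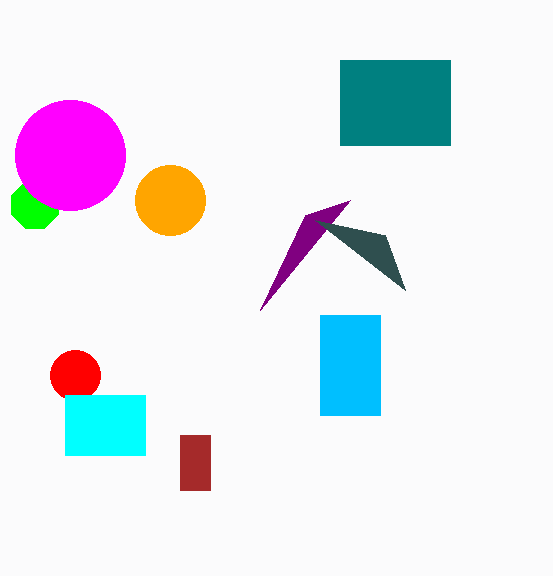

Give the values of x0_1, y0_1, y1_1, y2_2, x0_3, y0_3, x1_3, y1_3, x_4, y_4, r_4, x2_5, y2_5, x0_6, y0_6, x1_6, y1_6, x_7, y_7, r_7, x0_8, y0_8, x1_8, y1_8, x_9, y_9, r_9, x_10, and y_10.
x0_1 = 180, y0_1 = 435, y1_1 = 490, y2_2 = 200, x0_3 = 340, y0_3 = 60, x1_3 = 450, y1_3 = 145, x_4 = 35, y_4 = 205, r_4 = 25, x2_5 = 405, y2_5 = 290, x0_6 = 320, y0_6 = 315, x1_6 = 380, y1_6 = 415, x_7 = 75, y_7 = 375, r_7 = 25, x0_8 = 65, y0_8 = 395, x1_8 = 145, y1_8 = 455, x_9 = 170, y_9 = 200, r_9 = 35, x_10 = 70, y_10 = 155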